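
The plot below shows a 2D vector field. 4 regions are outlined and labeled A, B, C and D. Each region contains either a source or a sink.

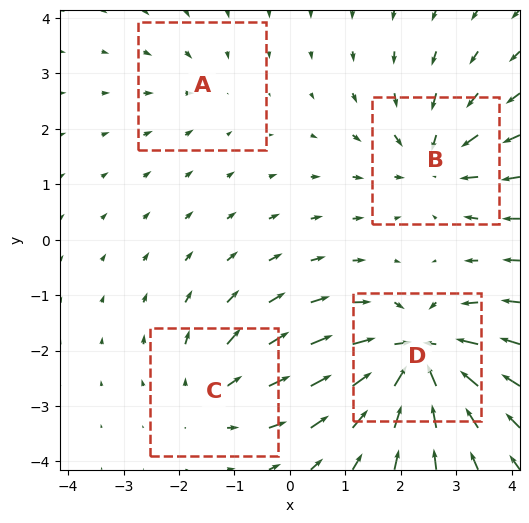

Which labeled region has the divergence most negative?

D

Divergence at each region's feature centre — A: about -2, B: about -5, C: about +4, D: about -8. Region D is most negative.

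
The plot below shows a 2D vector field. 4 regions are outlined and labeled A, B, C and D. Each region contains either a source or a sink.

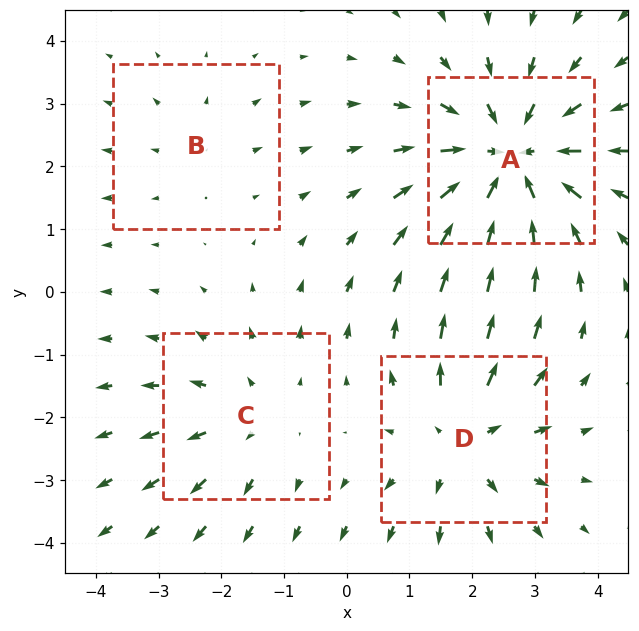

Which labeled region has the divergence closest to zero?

Divergence at each region's feature centre — A: about -6, B: about +2, C: about +3, D: about +4. Region B is closest to zero.

B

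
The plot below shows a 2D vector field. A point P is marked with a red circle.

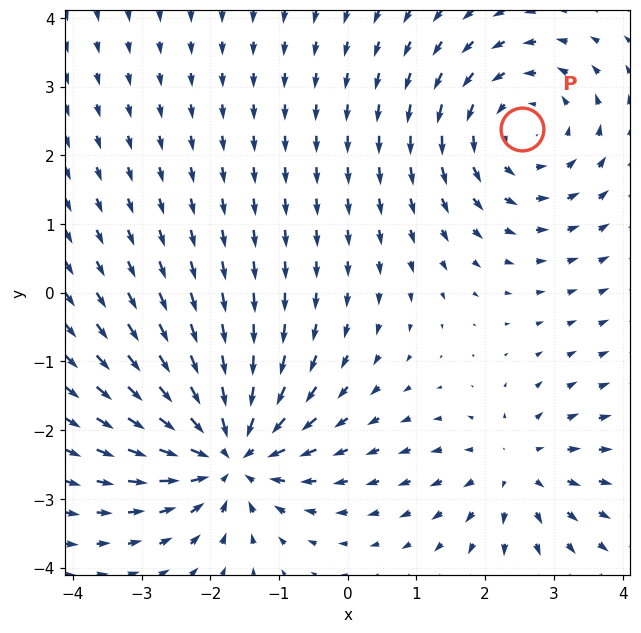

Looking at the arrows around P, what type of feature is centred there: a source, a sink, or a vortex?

At P (2.5, 2.4) the arrows circulate counterclockwise. Divergence ≈0, curl about +3 — near-zero divergence with nonzero curl is a vortex.

vortex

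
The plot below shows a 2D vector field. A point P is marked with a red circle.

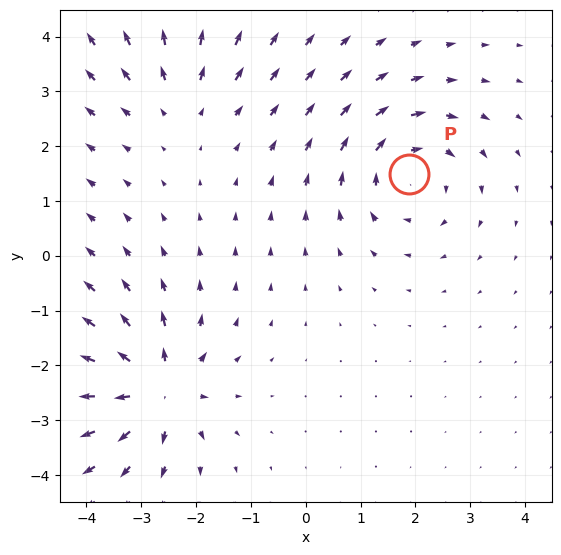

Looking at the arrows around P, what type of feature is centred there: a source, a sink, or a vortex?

At P (1.9, 1.5) the arrows circulate clockwise. Divergence ≈0, curl about -4 — near-zero divergence with nonzero curl is a vortex.

vortex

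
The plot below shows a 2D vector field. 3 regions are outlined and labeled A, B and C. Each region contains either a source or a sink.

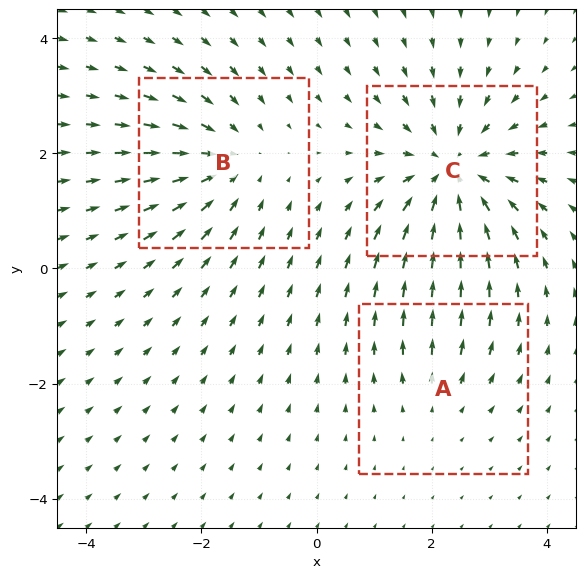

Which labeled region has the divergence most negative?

C

Divergence at each region's feature centre — A: about +2, B: about -3, C: about -4. Region C is most negative.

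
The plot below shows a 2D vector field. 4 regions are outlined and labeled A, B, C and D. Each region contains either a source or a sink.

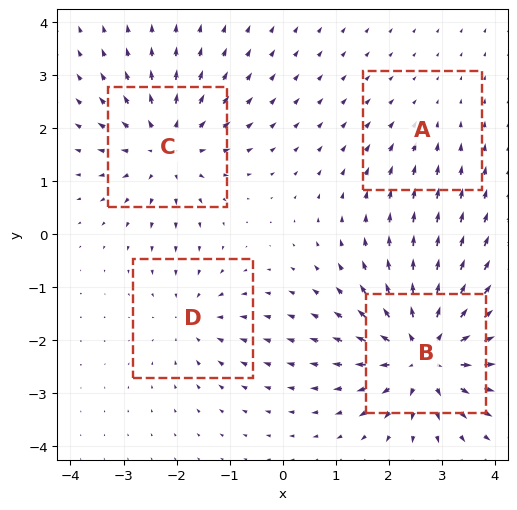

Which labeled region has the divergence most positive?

Divergence at each region's feature centre — A: about -2, B: about +8, C: about +6, D: about -4. Region B is most positive.

B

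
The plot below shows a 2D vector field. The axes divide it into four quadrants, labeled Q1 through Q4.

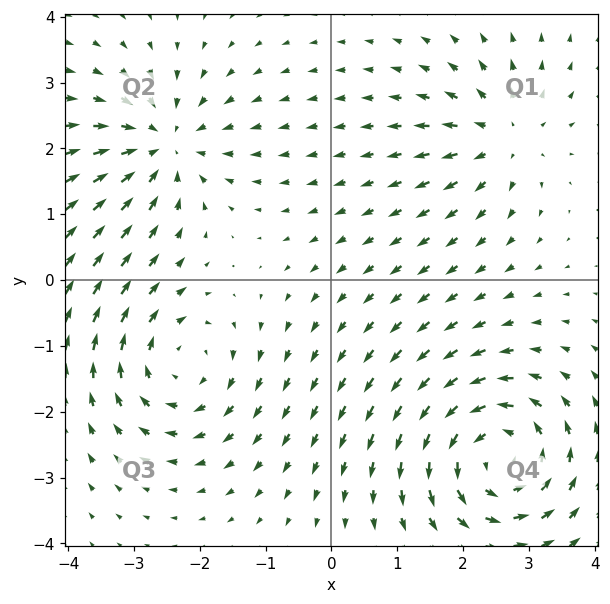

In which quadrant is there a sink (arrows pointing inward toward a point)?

Q2

The sink sits at approximately (-2.5, 2.0), which lies in quadrant Q2. The divergence there is about -4, negative as expected for a sink.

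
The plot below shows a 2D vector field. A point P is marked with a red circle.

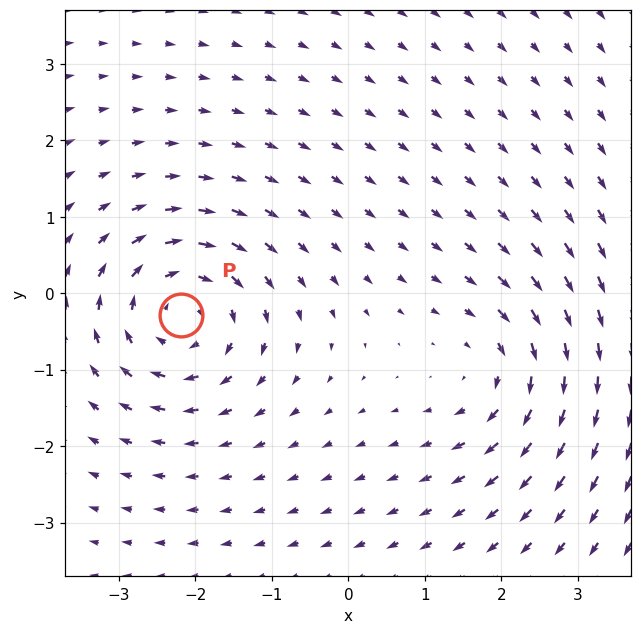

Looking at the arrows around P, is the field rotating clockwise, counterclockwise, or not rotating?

Near P at (-2.2, -0.3) the arrows circulate clockwise. The curl (z-component) there is about -5; negative curl means clockwise rotation.

clockwise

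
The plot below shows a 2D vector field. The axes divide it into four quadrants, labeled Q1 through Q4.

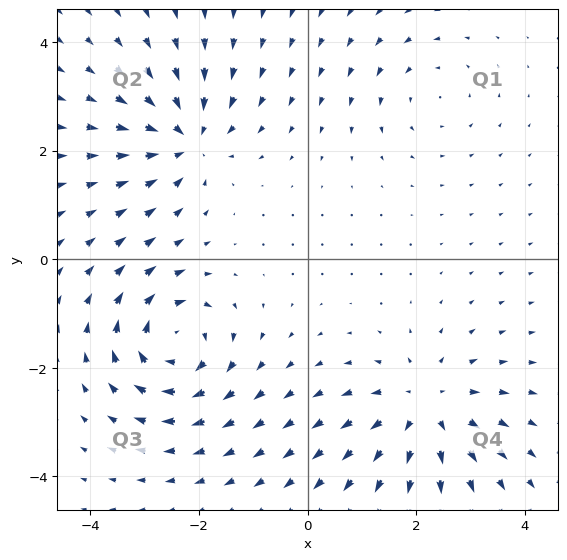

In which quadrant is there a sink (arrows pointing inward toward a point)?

Q2

The sink sits at approximately (-2.2, 2.2), which lies in quadrant Q2. The divergence there is about -5, negative as expected for a sink.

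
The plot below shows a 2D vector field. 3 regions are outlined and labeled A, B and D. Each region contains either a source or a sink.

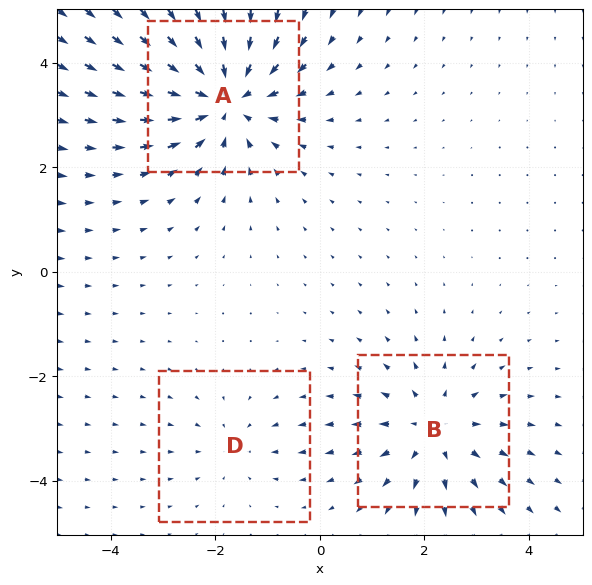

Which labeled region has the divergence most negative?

A

Divergence at each region's feature centre — A: about -5, B: about +3, D: about -2. Region A is most negative.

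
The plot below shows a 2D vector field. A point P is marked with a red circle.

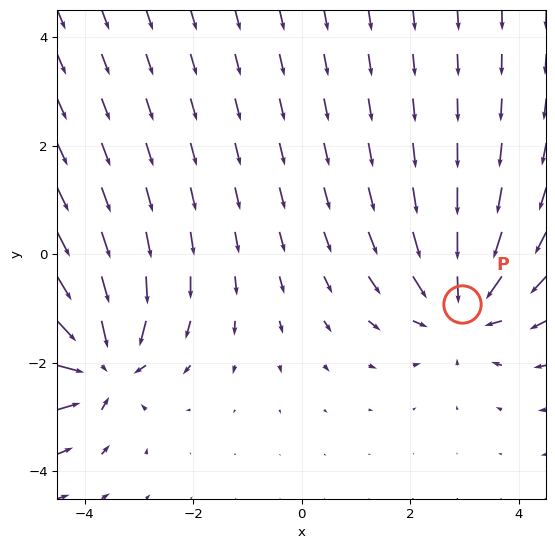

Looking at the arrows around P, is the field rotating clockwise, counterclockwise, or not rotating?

Near P at (3.0, -0.9) the arrows show no circulation. The curl there is ≈0.

not rotating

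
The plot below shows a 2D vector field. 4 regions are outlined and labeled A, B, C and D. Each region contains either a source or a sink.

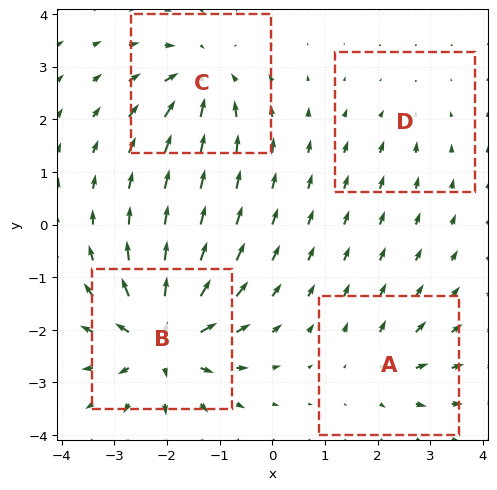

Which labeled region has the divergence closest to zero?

D

Divergence at each region's feature centre — A: about +4, B: about +9, C: about -6, D: about -2. Region D is closest to zero.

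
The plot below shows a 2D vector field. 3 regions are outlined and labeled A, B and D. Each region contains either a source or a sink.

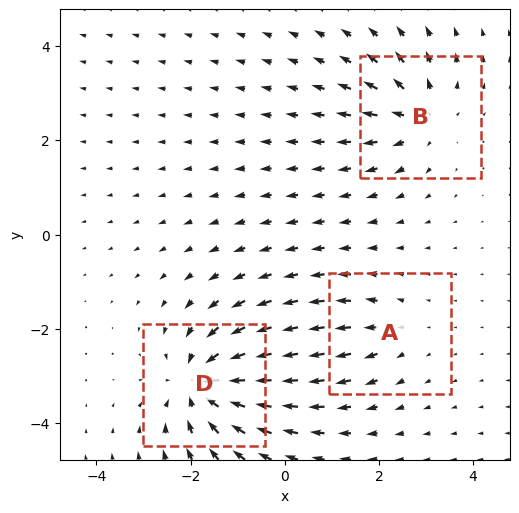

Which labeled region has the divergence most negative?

D

Divergence at each region's feature centre — A: about +2, B: about +4, D: about -5. Region D is most negative.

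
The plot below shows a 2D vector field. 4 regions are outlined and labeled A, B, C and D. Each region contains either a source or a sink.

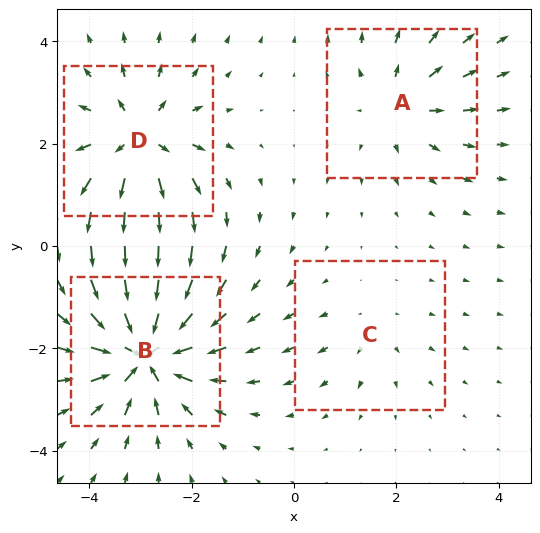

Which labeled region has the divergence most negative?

Divergence at each region's feature centre — A: about +4, B: about -9, C: about +2, D: about +7. Region B is most negative.

B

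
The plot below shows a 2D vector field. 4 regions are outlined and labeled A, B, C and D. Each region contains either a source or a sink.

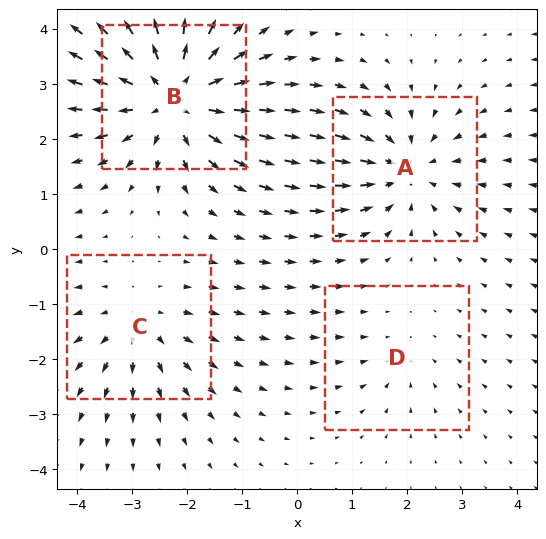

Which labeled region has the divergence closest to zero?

Divergence at each region's feature centre — A: about -4, B: about +6, C: about +3, D: about -2. Region D is closest to zero.

D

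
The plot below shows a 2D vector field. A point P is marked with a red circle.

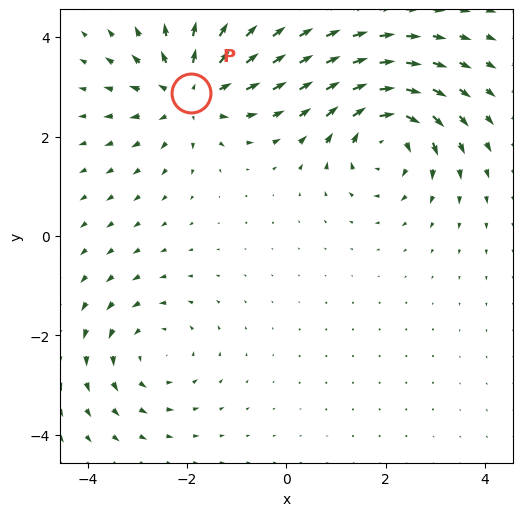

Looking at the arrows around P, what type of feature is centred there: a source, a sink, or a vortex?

At P (-1.9, 2.9) the arrows spread outward. Divergence about +5, curl ≈0 — positive divergence with near-zero curl is a source.

source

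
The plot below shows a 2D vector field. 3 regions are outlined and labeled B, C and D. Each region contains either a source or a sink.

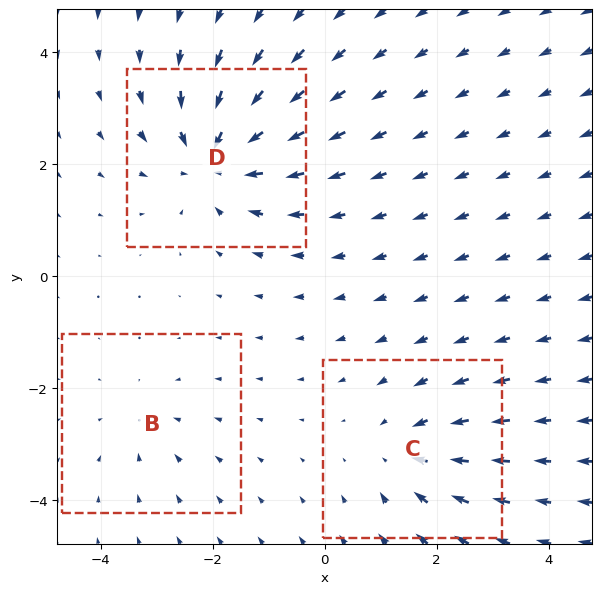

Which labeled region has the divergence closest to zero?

B

Divergence at each region's feature centre — B: about -2, C: about -3, D: about -5. Region B is closest to zero.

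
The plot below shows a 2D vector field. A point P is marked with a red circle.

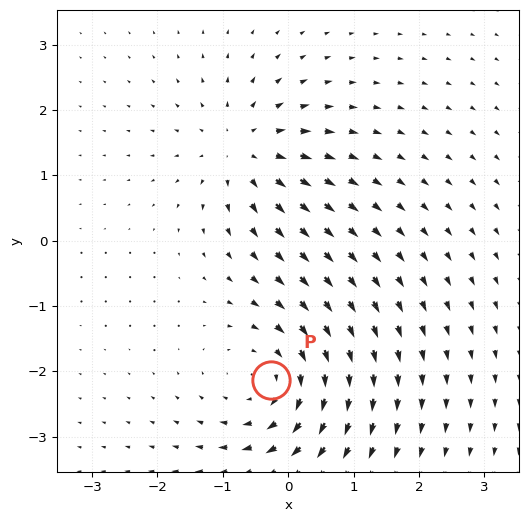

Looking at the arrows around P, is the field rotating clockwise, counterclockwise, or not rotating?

Near P at (-0.3, -2.1) the arrows circulate clockwise. The curl (z-component) there is about -4; negative curl means clockwise rotation.

clockwise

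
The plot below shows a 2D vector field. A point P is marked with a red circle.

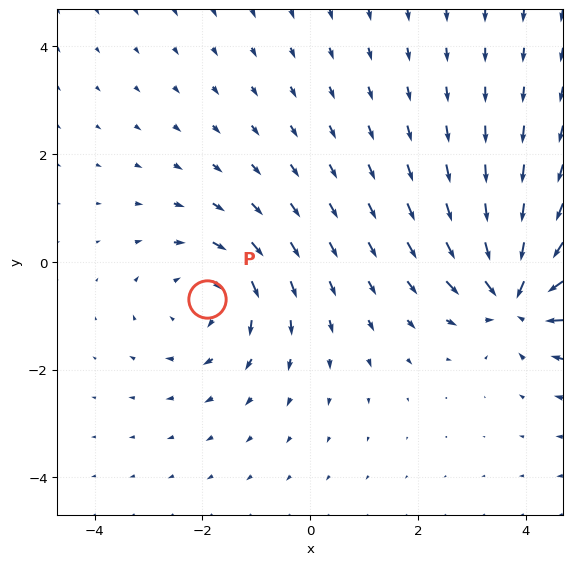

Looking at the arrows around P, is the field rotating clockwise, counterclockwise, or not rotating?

clockwise

Near P at (-1.9, -0.7) the arrows circulate clockwise. The curl (z-component) there is about -3; negative curl means clockwise rotation.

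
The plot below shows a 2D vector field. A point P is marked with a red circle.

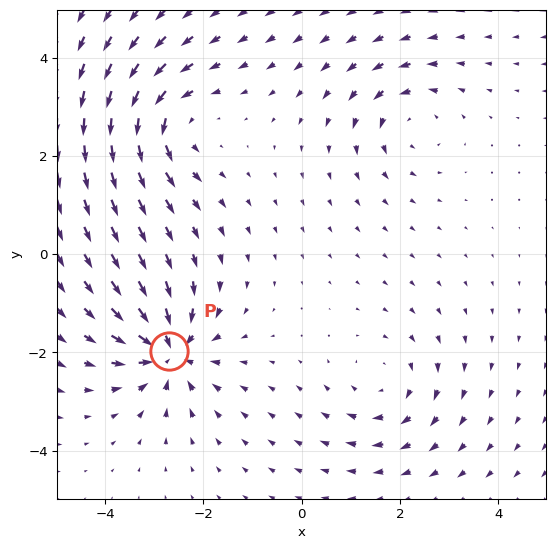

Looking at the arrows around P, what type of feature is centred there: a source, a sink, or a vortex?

sink

At P (-2.7, -2.0) the arrows converge inward. Divergence about -6, curl ≈0 — negative divergence with near-zero curl is a sink.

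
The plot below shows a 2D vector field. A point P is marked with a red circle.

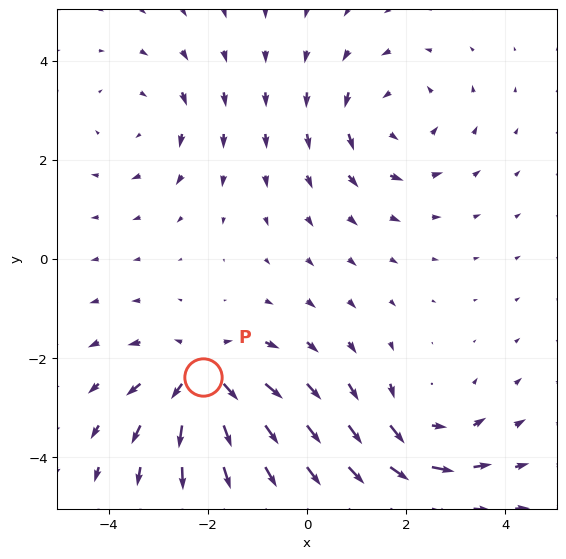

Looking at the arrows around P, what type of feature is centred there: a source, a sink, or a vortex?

At P (-2.1, -2.4) the arrows spread outward. Divergence about +4, curl ≈0 — positive divergence with near-zero curl is a source.

source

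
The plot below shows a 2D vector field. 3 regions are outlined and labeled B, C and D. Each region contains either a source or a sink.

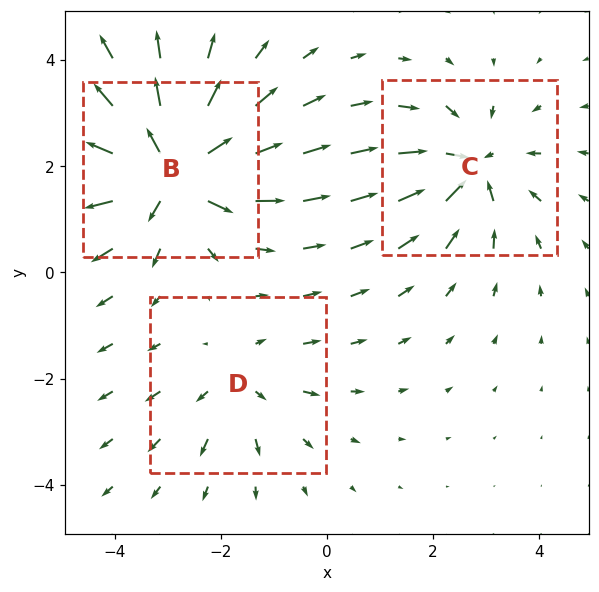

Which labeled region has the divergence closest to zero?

D

Divergence at each region's feature centre — B: about +5, C: about -3, D: about +2. Region D is closest to zero.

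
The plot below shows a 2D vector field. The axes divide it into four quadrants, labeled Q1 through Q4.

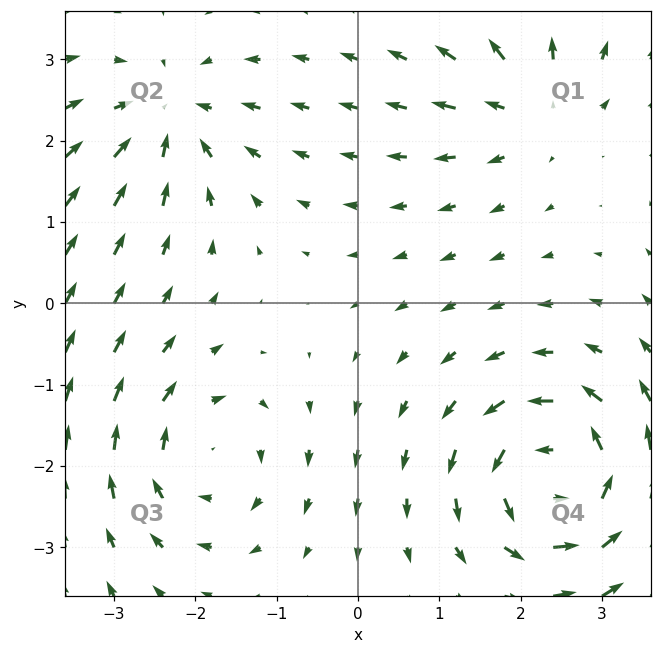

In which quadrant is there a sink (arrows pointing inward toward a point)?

Q2

The sink sits at approximately (-2.3, 2.3), which lies in quadrant Q2. The divergence there is about -4, negative as expected for a sink.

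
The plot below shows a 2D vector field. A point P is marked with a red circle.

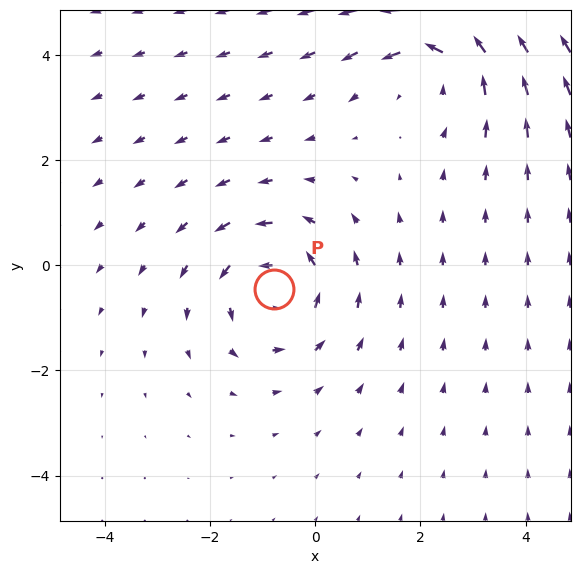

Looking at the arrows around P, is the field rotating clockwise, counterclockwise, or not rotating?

counterclockwise

Near P at (-0.8, -0.5) the arrows circulate counterclockwise. The curl (z-component) there is about +2; positive curl means counterclockwise rotation.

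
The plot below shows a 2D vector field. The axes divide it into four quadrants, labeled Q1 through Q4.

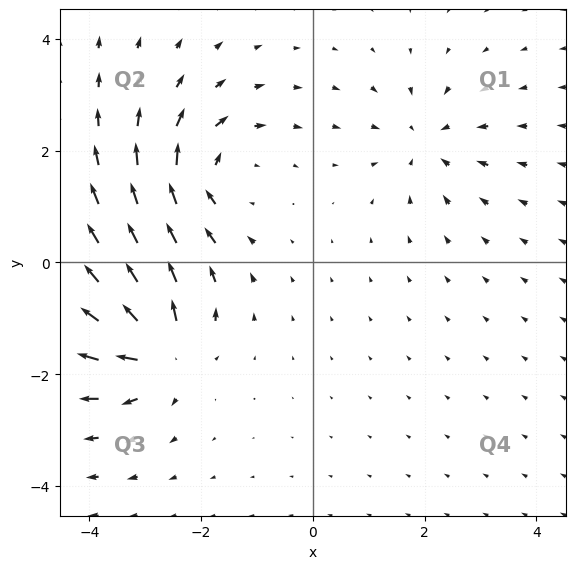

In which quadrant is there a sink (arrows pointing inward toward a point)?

Q1

The sink sits at approximately (2.0, 2.2), which lies in quadrant Q1. The divergence there is about -3, negative as expected for a sink.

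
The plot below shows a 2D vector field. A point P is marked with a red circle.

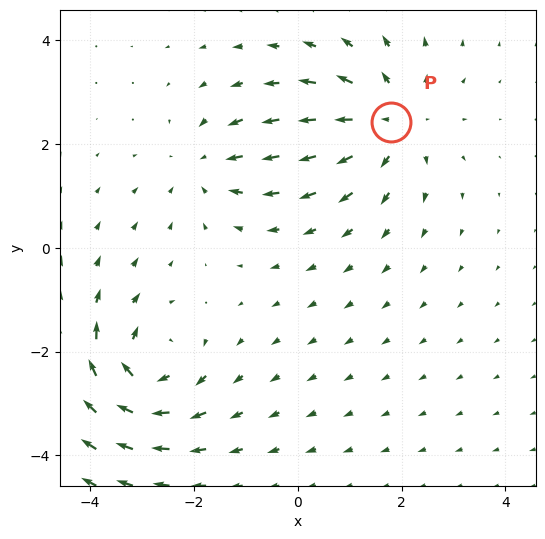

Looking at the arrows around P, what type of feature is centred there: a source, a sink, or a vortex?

At P (1.8, 2.4) the arrows spread outward. Divergence about +4, curl ≈0 — positive divergence with near-zero curl is a source.

source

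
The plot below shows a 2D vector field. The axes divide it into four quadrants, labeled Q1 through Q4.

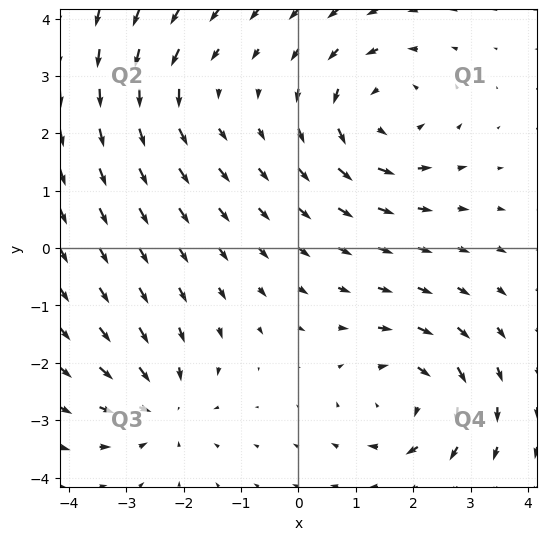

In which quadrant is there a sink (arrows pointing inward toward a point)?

The sink sits at approximately (-2.4, -2.8), which lies in quadrant Q3. The divergence there is about -4, negative as expected for a sink.

Q3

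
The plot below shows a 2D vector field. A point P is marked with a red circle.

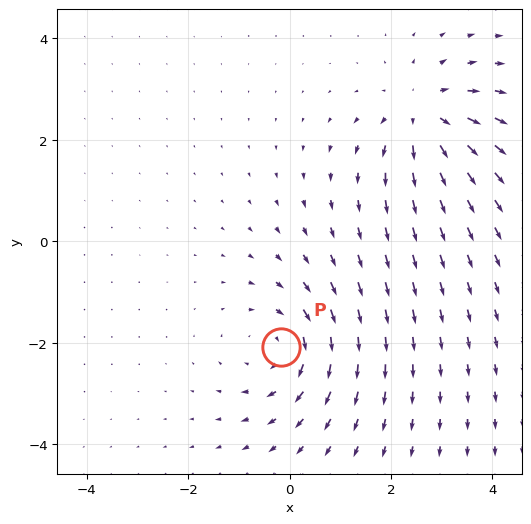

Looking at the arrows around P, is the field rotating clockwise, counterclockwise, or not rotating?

clockwise

Near P at (-0.2, -2.1) the arrows circulate clockwise. The curl (z-component) there is about -5; negative curl means clockwise rotation.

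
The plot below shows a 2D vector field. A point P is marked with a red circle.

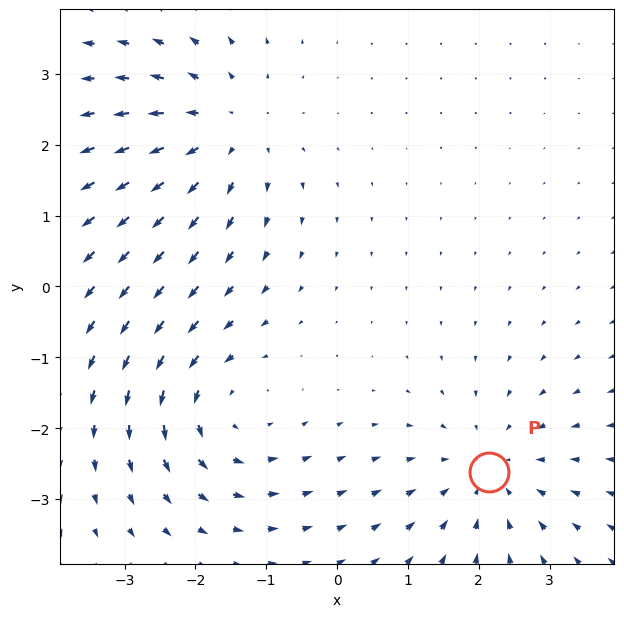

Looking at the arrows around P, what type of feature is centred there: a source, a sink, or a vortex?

sink

At P (2.1, -2.6) the arrows converge inward. Divergence about -3, curl ≈0 — negative divergence with near-zero curl is a sink.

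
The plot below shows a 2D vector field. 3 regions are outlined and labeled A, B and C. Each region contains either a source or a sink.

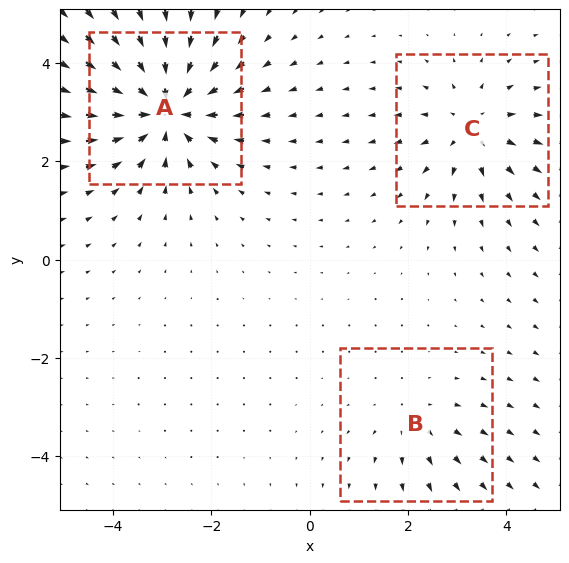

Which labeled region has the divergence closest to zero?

B

Divergence at each region's feature centre — A: about -5, B: about +2, C: about +3. Region B is closest to zero.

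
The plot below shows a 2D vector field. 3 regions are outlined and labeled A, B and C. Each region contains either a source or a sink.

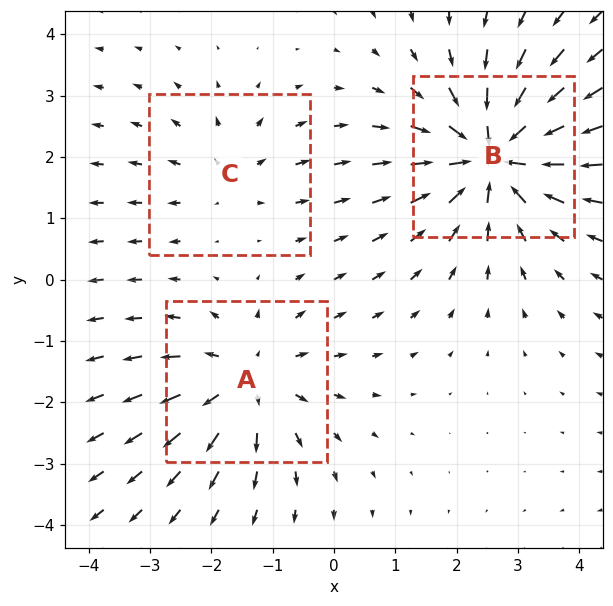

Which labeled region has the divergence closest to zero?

Divergence at each region's feature centre — A: about +4, B: about -5, C: about +2. Region C is closest to zero.

C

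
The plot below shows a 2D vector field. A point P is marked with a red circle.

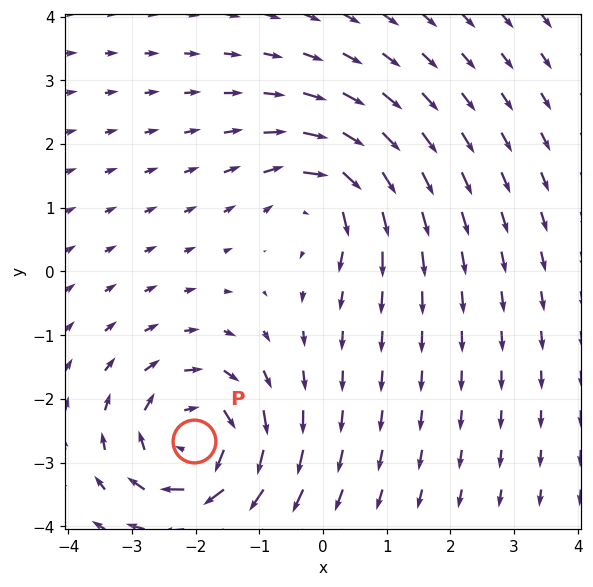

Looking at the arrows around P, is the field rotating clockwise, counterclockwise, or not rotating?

Near P at (-2.0, -2.7) the arrows circulate clockwise. The curl (z-component) there is about -6; negative curl means clockwise rotation.

clockwise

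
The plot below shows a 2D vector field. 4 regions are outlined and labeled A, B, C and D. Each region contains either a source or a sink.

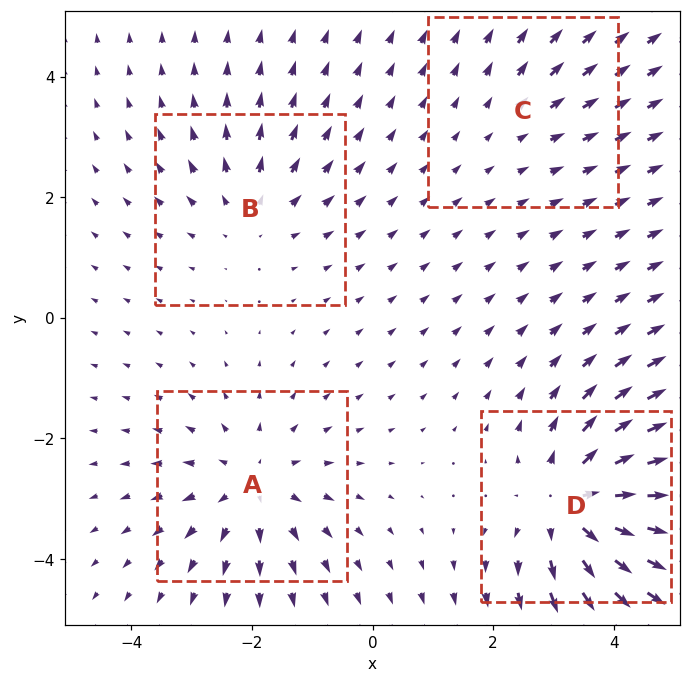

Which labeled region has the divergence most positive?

Divergence at each region's feature centre — A: about +4, B: about +3, C: about +2, D: about +7. Region D is most positive.

D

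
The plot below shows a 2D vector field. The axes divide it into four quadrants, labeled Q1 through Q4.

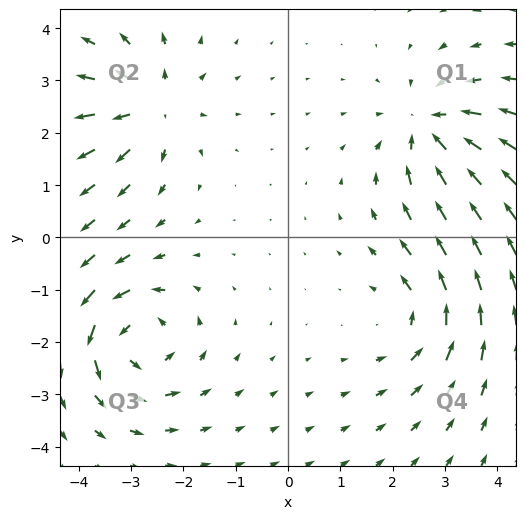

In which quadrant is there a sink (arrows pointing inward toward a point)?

The sink sits at approximately (2.7, 2.1), which lies in quadrant Q1. The divergence there is about -4, negative as expected for a sink.

Q1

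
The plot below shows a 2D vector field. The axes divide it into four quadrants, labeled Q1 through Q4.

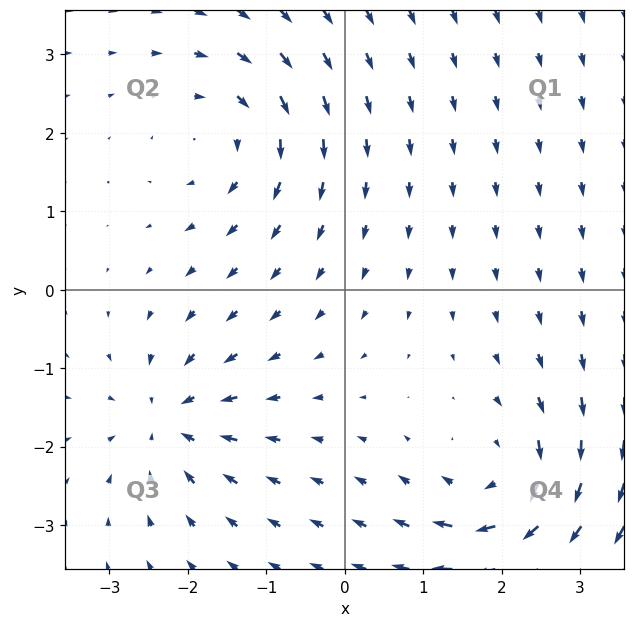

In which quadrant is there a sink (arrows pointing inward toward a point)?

The sink sits at approximately (-2.2, -1.7), which lies in quadrant Q3. The divergence there is about -5, negative as expected for a sink.

Q3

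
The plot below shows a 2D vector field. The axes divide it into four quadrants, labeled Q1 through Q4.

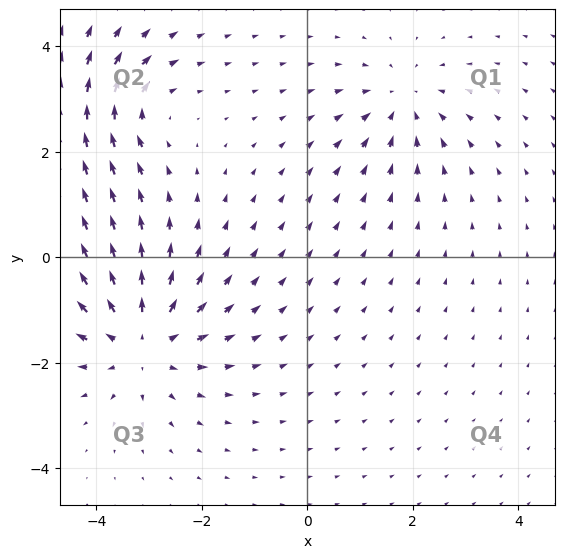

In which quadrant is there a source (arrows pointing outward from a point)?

Q3

The source sits at approximately (-3.1, -1.6), which lies in quadrant Q3. The divergence there is about +4, positive as expected for a source.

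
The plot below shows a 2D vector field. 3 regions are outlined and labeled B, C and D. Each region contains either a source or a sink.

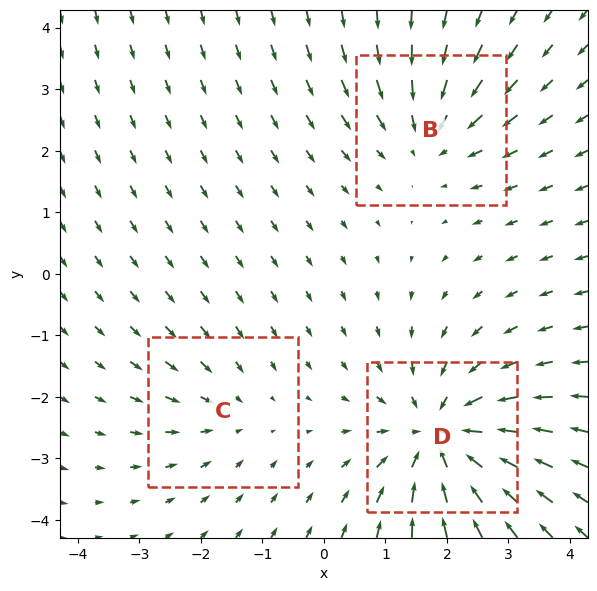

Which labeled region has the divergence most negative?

Divergence at each region's feature centre — B: about -3, C: about -2, D: about -5. Region D is most negative.

D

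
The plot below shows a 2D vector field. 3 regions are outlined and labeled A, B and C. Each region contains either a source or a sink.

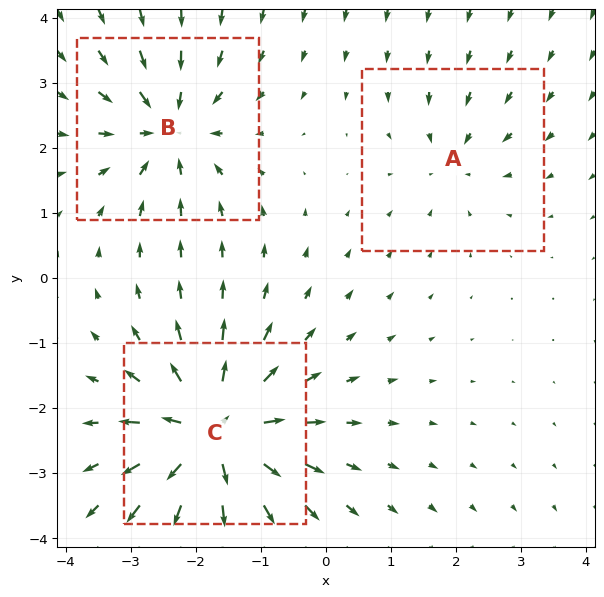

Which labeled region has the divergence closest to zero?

Divergence at each region's feature centre — A: about -2, B: about -4, C: about +6. Region A is closest to zero.

A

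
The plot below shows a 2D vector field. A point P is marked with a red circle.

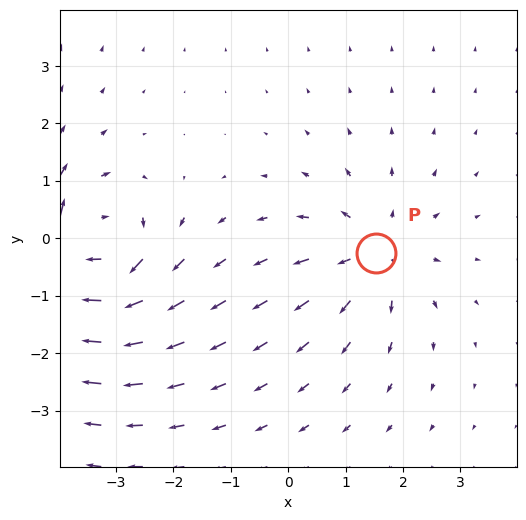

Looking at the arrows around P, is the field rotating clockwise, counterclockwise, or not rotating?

Near P at (1.5, -0.2) the arrows show no circulation. The curl there is ≈0.

not rotating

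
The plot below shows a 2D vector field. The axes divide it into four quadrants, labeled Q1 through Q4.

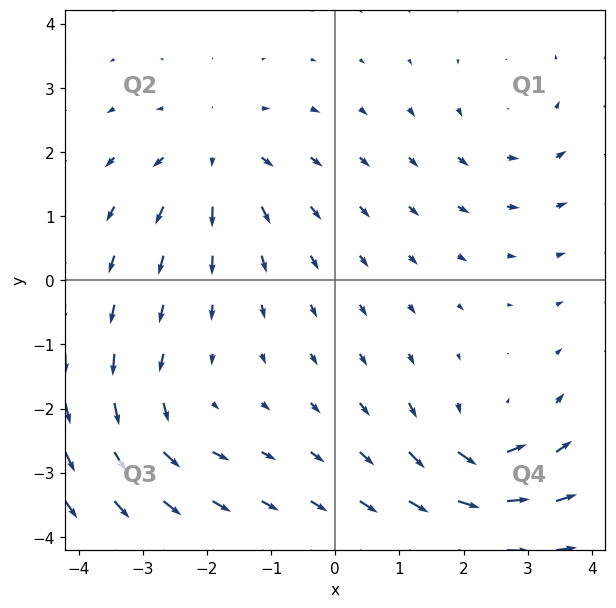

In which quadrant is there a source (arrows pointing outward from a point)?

The source sits at approximately (-1.9, 1.9), which lies in quadrant Q2. The divergence there is about +4, positive as expected for a source.

Q2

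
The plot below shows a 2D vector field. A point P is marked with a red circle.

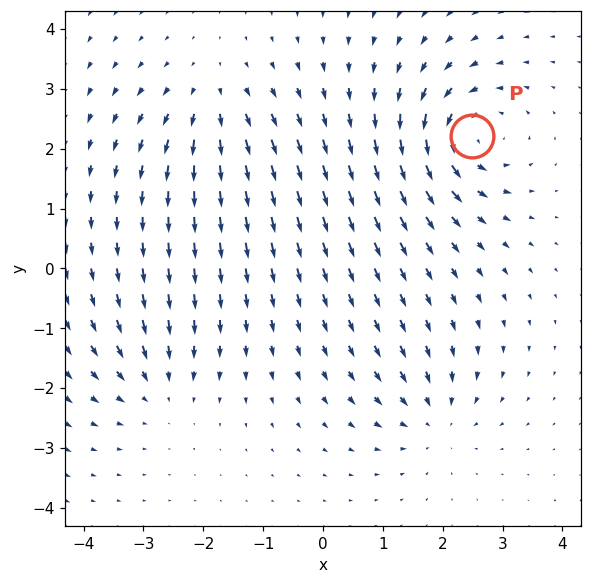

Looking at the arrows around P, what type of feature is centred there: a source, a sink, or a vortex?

vortex

At P (2.5, 2.2) the arrows circulate counterclockwise. Divergence ≈0, curl about +6 — near-zero divergence with nonzero curl is a vortex.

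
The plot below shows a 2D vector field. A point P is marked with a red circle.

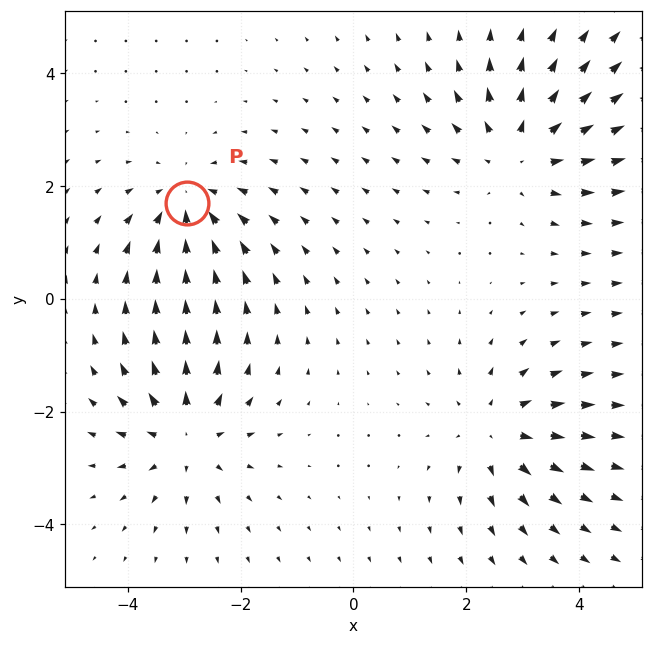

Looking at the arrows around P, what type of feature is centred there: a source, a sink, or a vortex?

sink

At P (-2.9, 1.7) the arrows converge inward. Divergence about -5, curl ≈0 — negative divergence with near-zero curl is a sink.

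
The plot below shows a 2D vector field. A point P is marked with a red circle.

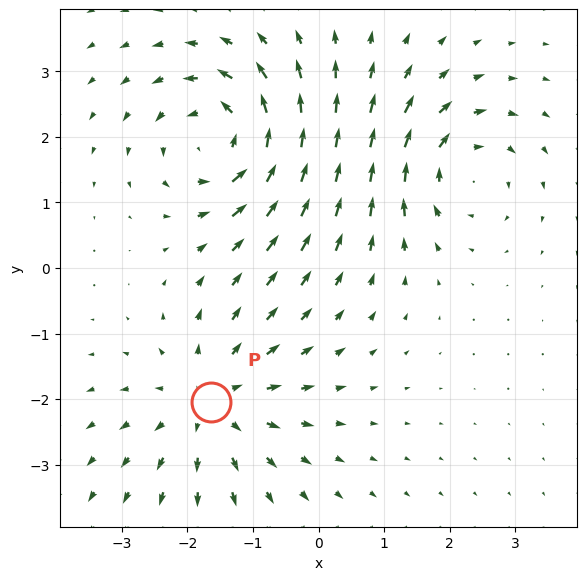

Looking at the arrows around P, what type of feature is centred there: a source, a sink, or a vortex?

source

At P (-1.6, -2.0) the arrows spread outward. Divergence about +4, curl ≈0 — positive divergence with near-zero curl is a source.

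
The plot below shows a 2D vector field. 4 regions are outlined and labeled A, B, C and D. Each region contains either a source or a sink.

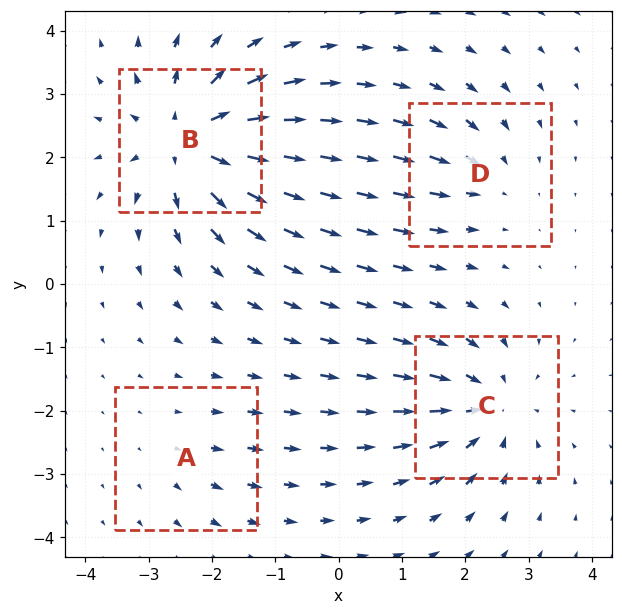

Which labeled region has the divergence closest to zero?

Divergence at each region's feature centre — A: about +2, B: about +7, C: about -5, D: about -3. Region A is closest to zero.

A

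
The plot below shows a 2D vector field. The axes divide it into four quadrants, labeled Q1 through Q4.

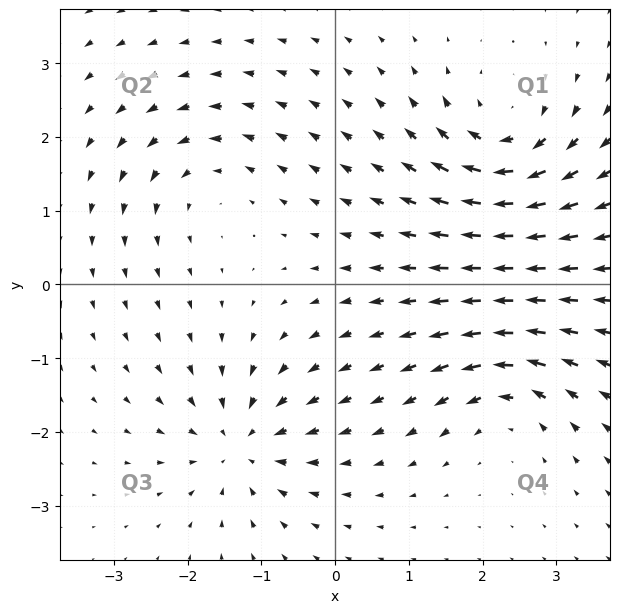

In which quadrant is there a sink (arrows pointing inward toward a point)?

The sink sits at approximately (-1.3, -2.2), which lies in quadrant Q3. The divergence there is about -5, negative as expected for a sink.

Q3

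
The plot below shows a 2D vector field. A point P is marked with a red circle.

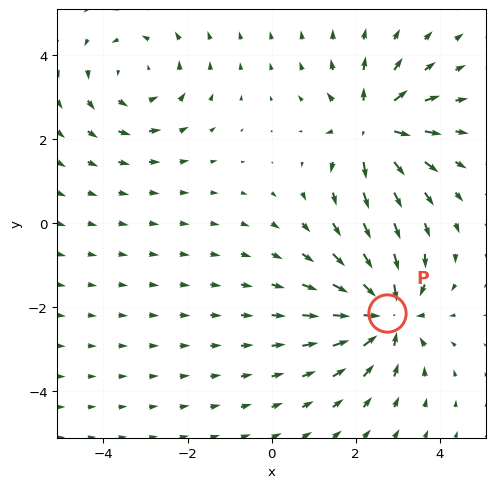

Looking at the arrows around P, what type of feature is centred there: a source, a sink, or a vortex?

At P (2.7, -2.1) the arrows converge inward. Divergence about -5, curl ≈0 — negative divergence with near-zero curl is a sink.

sink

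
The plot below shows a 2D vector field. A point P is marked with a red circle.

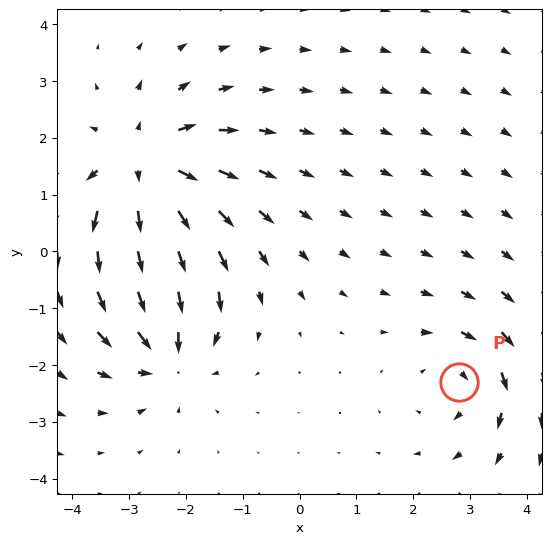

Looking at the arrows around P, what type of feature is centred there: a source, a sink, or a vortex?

vortex

At P (2.8, -2.3) the arrows circulate clockwise. Divergence ≈0, curl about -3 — near-zero divergence with nonzero curl is a vortex.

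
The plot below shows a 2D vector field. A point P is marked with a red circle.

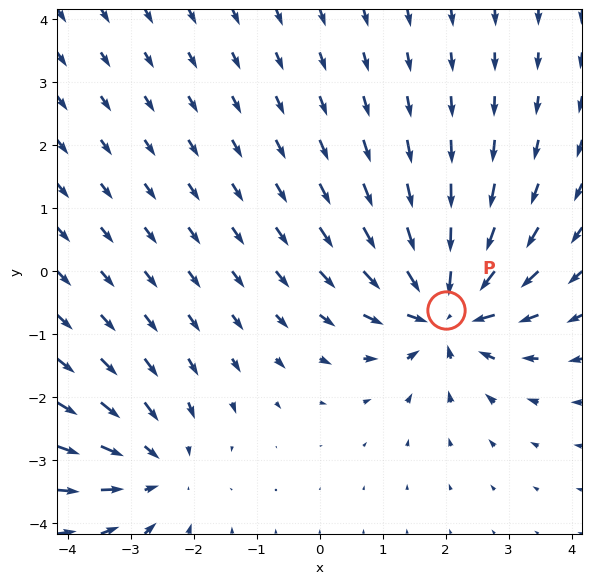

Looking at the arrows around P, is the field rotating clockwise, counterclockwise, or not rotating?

not rotating

Near P at (2.0, -0.6) the arrows show no circulation. The curl there is ≈0.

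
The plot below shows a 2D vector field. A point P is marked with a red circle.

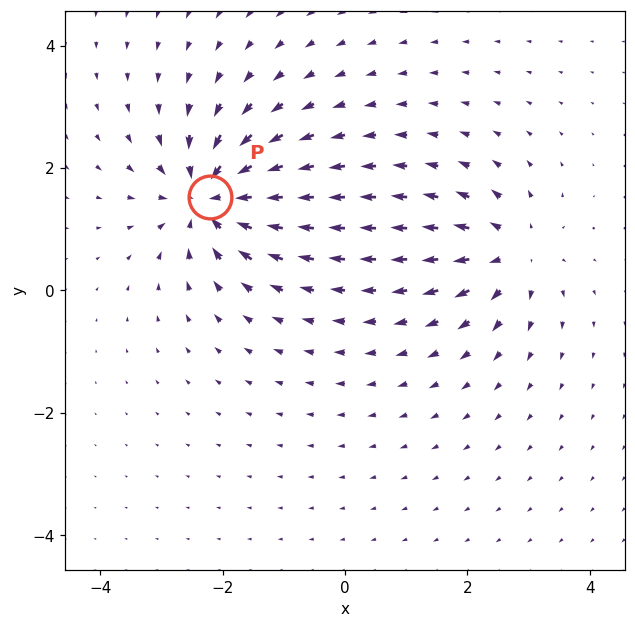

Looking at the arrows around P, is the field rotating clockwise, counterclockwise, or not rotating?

Near P at (-2.2, 1.5) the arrows show no circulation. The curl there is ≈0.

not rotating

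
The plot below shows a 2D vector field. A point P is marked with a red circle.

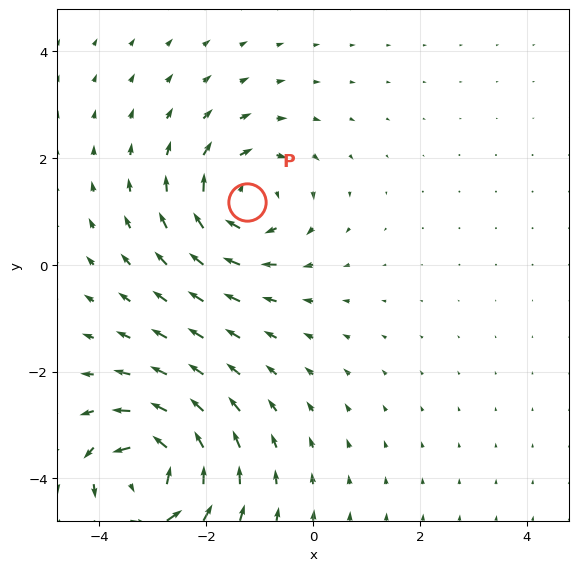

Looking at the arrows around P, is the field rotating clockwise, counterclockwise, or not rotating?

Near P at (-1.2, 1.2) the arrows circulate clockwise. The curl (z-component) there is about -5; negative curl means clockwise rotation.

clockwise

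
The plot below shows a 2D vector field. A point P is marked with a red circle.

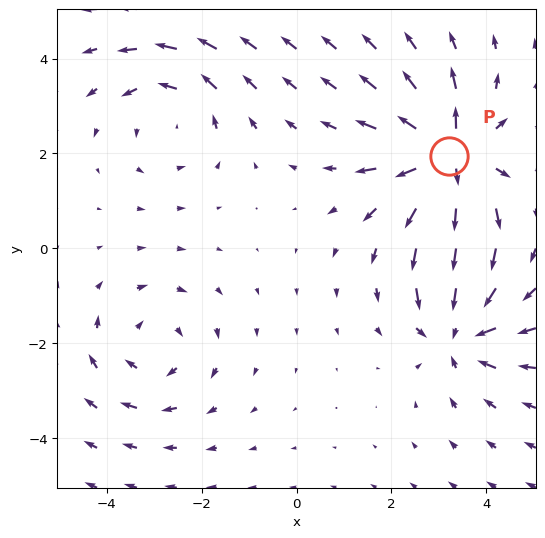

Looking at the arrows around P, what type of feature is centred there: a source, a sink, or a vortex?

At P (3.2, 1.9) the arrows spread outward. Divergence about +7, curl ≈0 — positive divergence with near-zero curl is a source.

source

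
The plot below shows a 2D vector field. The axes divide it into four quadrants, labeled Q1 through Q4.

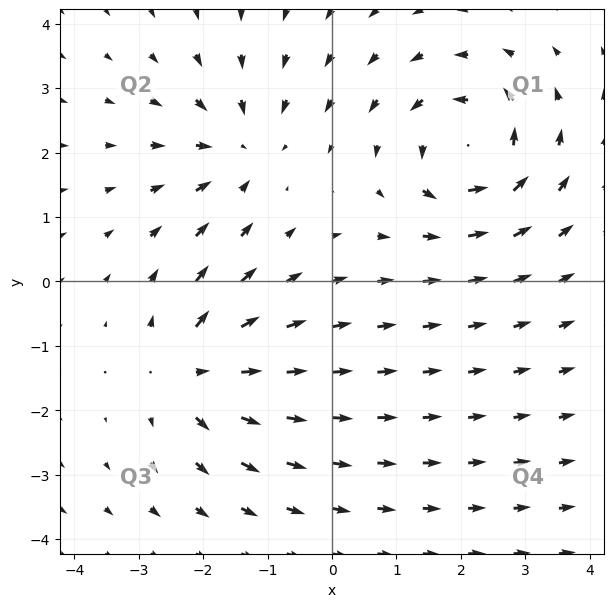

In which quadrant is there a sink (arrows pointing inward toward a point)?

The sink sits at approximately (-1.4, 2.1), which lies in quadrant Q2. The divergence there is about -4, negative as expected for a sink.

Q2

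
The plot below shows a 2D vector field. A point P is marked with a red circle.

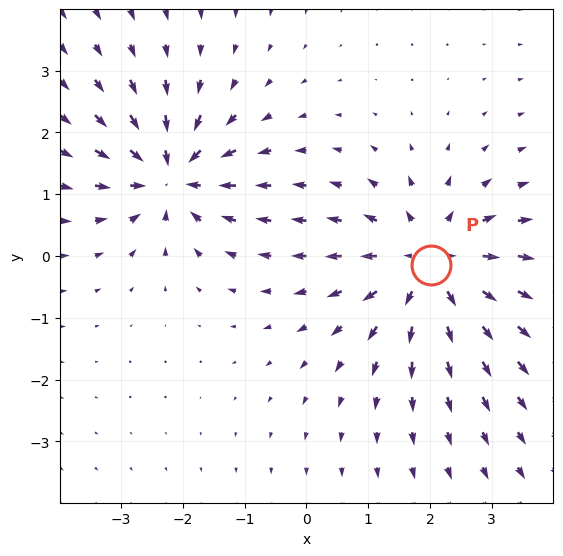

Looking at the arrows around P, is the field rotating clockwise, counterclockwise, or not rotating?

Near P at (2.0, -0.1) the arrows show no circulation. The curl there is ≈0.

not rotating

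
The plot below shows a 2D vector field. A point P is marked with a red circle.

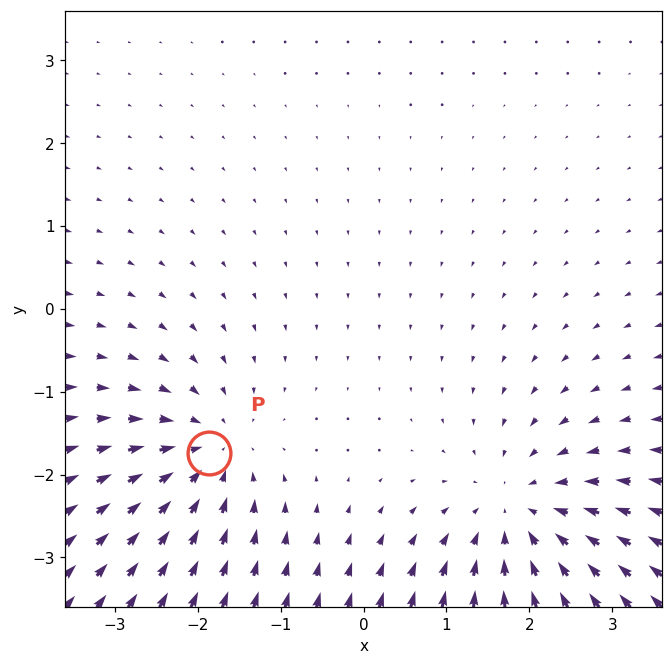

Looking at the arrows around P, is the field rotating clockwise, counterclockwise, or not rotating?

Near P at (-1.9, -1.7) the arrows show no circulation. The curl there is ≈0.

not rotating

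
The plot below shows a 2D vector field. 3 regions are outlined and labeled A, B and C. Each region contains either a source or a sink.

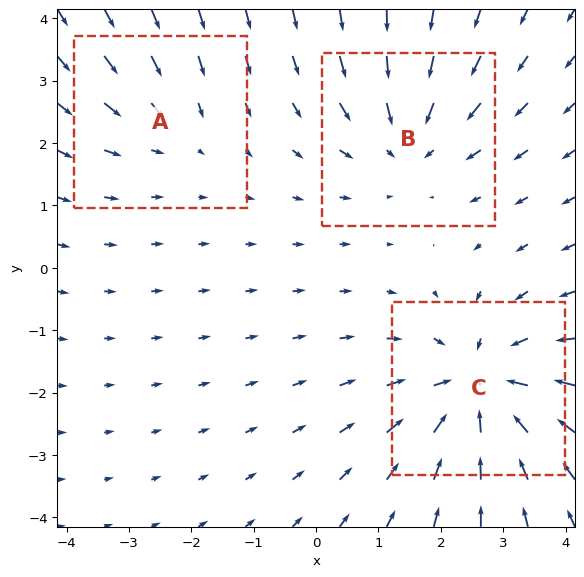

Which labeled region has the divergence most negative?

Divergence at each region's feature centre — A: about -2, B: about -3, C: about -4. Region C is most negative.

C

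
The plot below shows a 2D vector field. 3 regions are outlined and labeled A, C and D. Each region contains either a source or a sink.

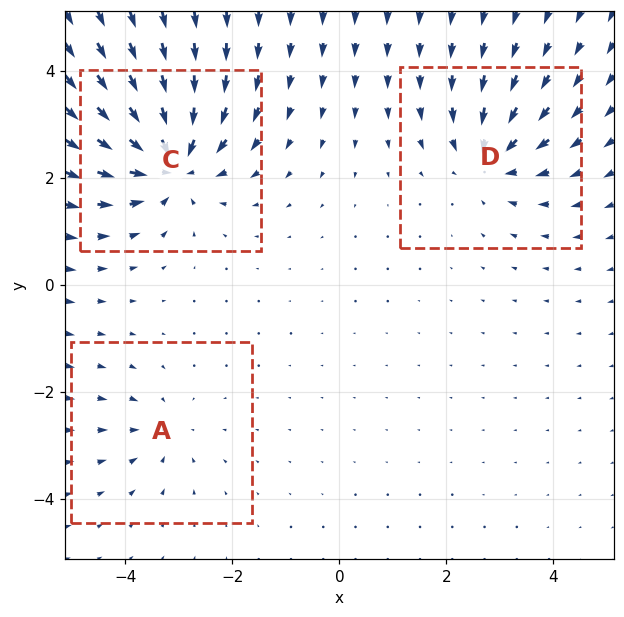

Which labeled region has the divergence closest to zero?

Divergence at each region's feature centre — A: about -2, C: about -6, D: about -4. Region A is closest to zero.

A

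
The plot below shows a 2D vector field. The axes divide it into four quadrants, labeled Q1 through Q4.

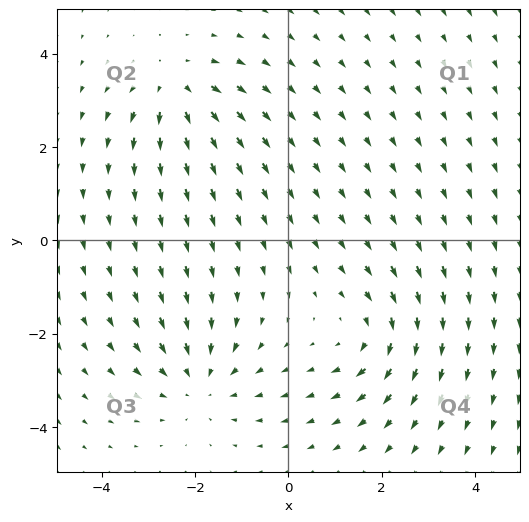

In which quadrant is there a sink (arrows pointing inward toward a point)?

The sink sits at approximately (-1.9, -3.0), which lies in quadrant Q3. The divergence there is about -3, negative as expected for a sink.

Q3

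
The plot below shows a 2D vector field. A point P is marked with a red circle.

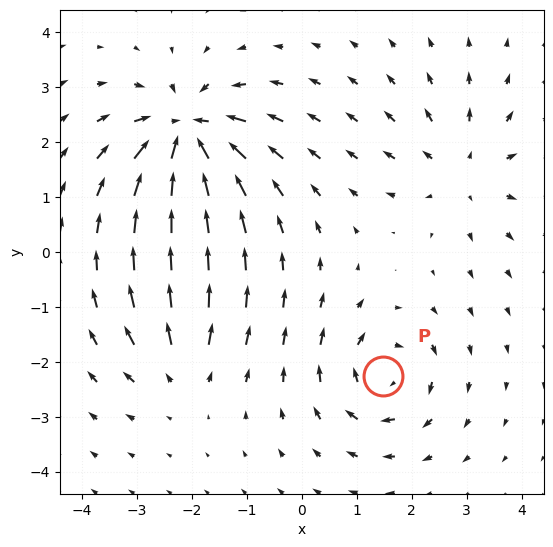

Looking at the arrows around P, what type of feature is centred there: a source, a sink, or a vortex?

At P (1.5, -2.3) the arrows circulate clockwise. Divergence ≈0, curl about -4 — near-zero divergence with nonzero curl is a vortex.

vortex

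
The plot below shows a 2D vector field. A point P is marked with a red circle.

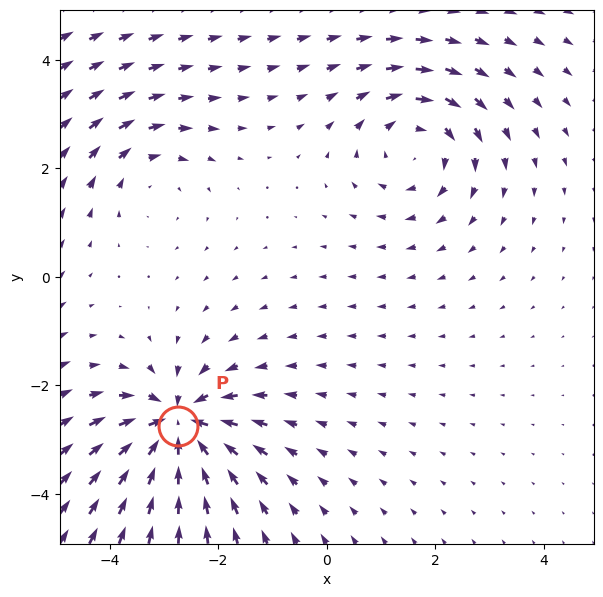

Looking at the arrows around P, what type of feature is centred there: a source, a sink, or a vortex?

sink

At P (-2.7, -2.8) the arrows converge inward. Divergence about -6, curl ≈0 — negative divergence with near-zero curl is a sink.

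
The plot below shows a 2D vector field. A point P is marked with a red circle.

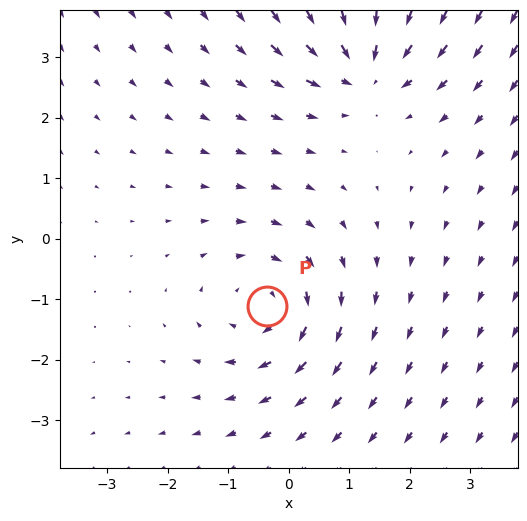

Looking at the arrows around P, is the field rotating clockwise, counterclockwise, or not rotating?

Near P at (-0.4, -1.1) the arrows circulate clockwise. The curl (z-component) there is about -3; negative curl means clockwise rotation.

clockwise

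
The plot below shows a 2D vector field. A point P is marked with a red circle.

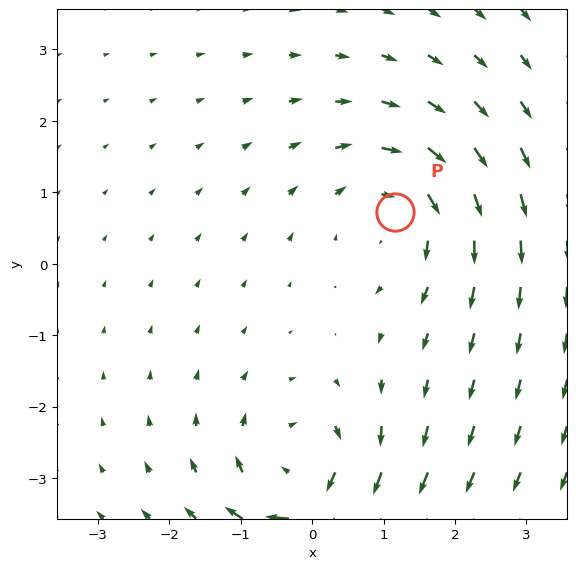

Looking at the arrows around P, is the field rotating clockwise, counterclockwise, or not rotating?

clockwise

Near P at (1.2, 0.7) the arrows circulate clockwise. The curl (z-component) there is about -4; negative curl means clockwise rotation.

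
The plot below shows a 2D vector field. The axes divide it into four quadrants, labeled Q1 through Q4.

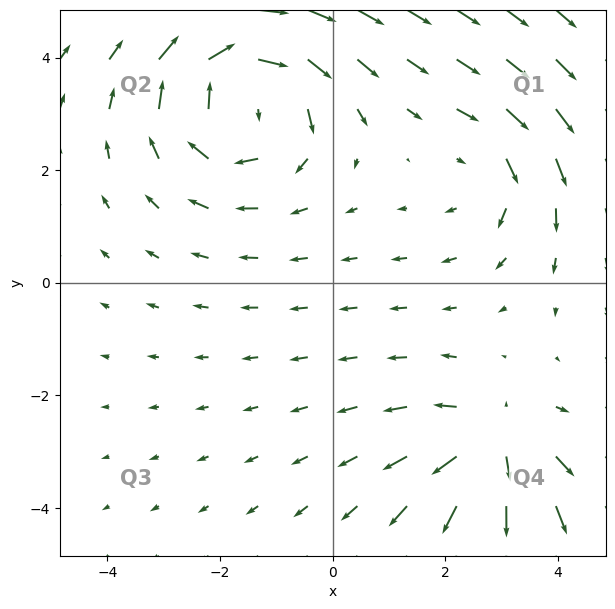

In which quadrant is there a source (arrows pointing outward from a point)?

Q4

The source sits at approximately (2.9, -2.9), which lies in quadrant Q4. The divergence there is about +4, positive as expected for a source.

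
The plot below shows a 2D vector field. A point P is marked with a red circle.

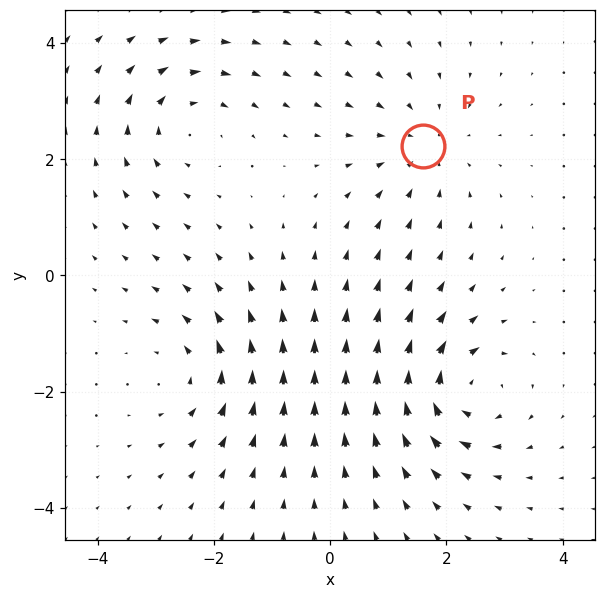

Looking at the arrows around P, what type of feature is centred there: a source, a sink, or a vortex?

sink

At P (1.6, 2.2) the arrows converge inward. Divergence about -3, curl ≈0 — negative divergence with near-zero curl is a sink.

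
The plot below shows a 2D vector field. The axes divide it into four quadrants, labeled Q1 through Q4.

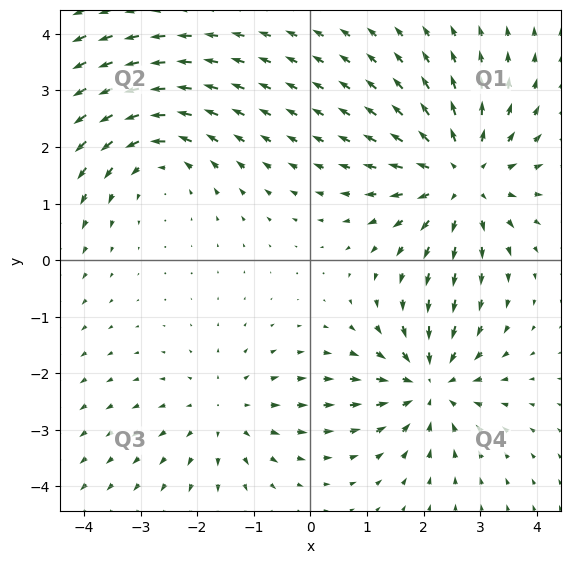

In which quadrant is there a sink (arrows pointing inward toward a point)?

Q4

The sink sits at approximately (2.1, -2.2), which lies in quadrant Q4. The divergence there is about -4, negative as expected for a sink.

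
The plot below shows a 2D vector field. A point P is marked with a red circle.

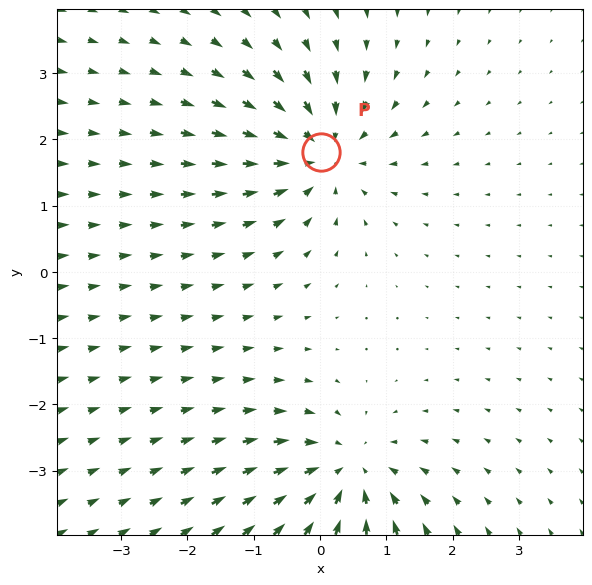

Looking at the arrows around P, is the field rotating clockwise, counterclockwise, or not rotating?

Near P at (0.0, 1.8) the arrows show no circulation. The curl there is ≈0.

not rotating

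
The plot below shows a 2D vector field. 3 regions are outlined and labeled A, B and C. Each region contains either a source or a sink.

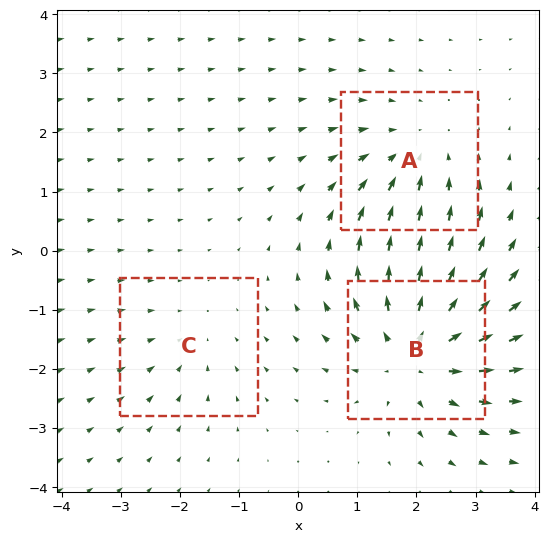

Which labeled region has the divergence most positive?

Divergence at each region's feature centre — A: about -3, B: about +5, C: about -2. Region B is most positive.

B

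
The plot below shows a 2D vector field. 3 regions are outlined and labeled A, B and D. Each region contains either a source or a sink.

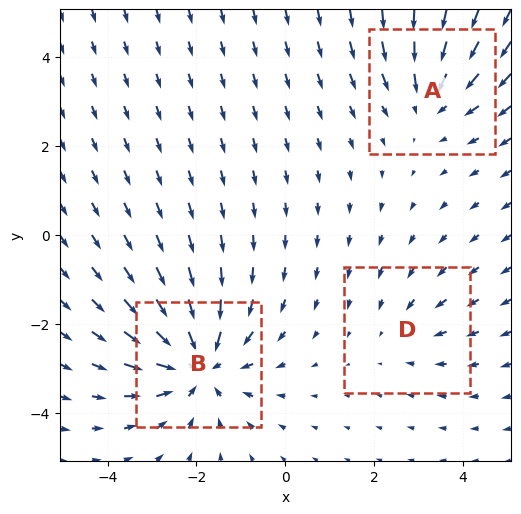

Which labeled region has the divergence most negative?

B

Divergence at each region's feature centre — A: about -3, B: about -4, D: about -2. Region B is most negative.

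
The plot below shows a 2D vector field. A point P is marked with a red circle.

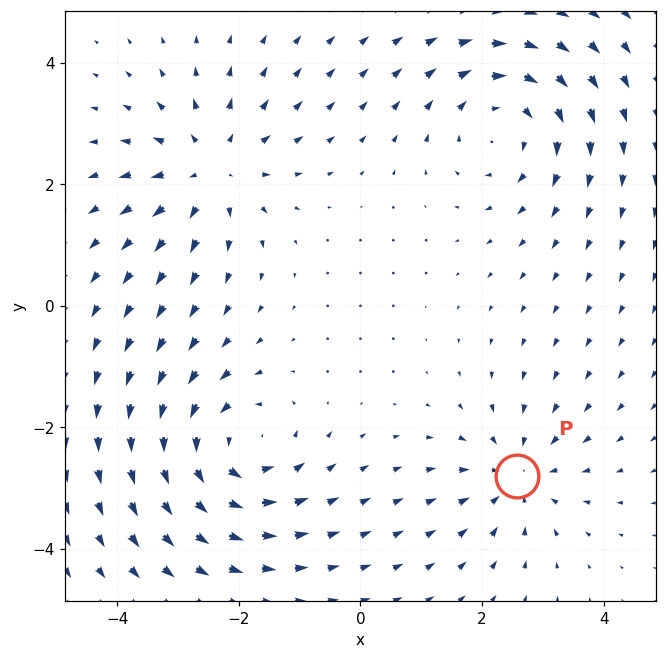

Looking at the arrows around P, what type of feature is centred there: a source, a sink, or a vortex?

At P (2.6, -2.8) the arrows converge inward. Divergence about -4, curl ≈0 — negative divergence with near-zero curl is a sink.

sink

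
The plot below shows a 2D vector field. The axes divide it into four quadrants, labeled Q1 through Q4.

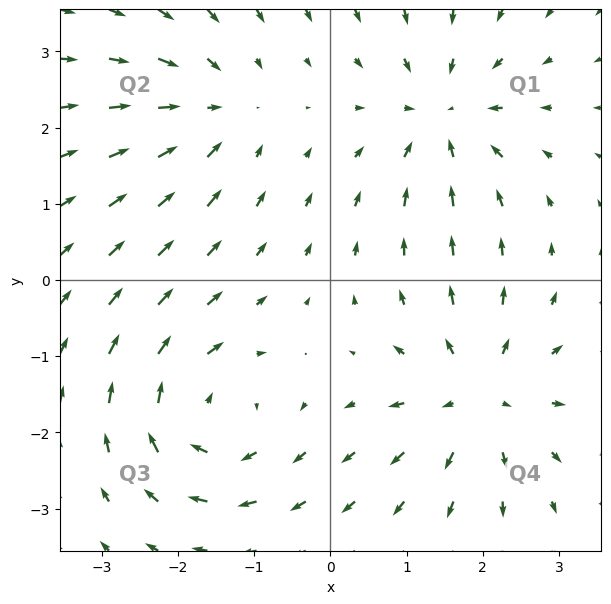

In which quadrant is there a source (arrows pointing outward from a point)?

The source sits at approximately (1.9, -1.5), which lies in quadrant Q4. The divergence there is about +6, positive as expected for a source.

Q4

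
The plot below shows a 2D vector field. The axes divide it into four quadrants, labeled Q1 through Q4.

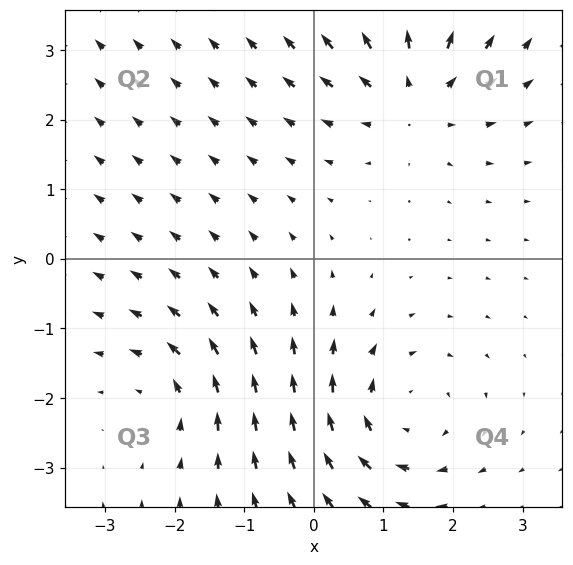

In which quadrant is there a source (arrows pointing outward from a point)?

Q1

The source sits at approximately (1.4, 2.4), which lies in quadrant Q1. The divergence there is about +4, positive as expected for a source.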